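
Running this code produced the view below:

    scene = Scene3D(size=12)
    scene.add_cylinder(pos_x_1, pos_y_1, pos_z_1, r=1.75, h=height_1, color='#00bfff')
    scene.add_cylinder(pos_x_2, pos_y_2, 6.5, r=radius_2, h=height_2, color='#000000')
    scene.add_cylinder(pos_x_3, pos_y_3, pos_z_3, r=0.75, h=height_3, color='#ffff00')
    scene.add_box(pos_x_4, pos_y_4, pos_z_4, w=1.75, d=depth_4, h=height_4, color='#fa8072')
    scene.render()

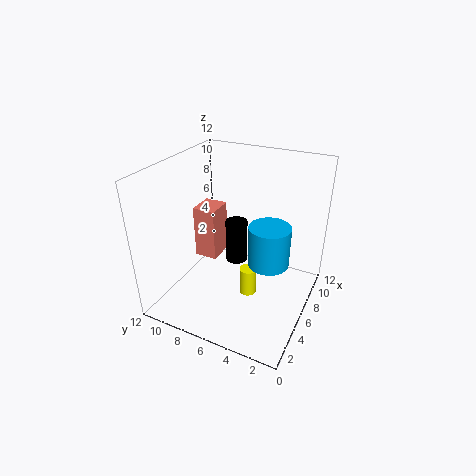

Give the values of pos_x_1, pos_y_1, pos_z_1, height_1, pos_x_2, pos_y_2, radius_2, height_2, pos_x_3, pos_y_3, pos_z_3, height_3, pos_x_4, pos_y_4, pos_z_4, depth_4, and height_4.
pos_x_1 = 6.75; pos_y_1 = 3.5; pos_z_1 = 3.75; height_1 = 3.5; pos_x_2 = 2.75; pos_y_2 = 4.5; radius_2 = 0.75; height_2 = 3; pos_x_3 = 6.5; pos_y_3 = 5.25; pos_z_3 = 0.25; height_3 = 2.5; pos_x_4 = 1; pos_y_4 = 5.25; pos_z_4 = 7.25; depth_4 = 1.5; height_4 = 3.5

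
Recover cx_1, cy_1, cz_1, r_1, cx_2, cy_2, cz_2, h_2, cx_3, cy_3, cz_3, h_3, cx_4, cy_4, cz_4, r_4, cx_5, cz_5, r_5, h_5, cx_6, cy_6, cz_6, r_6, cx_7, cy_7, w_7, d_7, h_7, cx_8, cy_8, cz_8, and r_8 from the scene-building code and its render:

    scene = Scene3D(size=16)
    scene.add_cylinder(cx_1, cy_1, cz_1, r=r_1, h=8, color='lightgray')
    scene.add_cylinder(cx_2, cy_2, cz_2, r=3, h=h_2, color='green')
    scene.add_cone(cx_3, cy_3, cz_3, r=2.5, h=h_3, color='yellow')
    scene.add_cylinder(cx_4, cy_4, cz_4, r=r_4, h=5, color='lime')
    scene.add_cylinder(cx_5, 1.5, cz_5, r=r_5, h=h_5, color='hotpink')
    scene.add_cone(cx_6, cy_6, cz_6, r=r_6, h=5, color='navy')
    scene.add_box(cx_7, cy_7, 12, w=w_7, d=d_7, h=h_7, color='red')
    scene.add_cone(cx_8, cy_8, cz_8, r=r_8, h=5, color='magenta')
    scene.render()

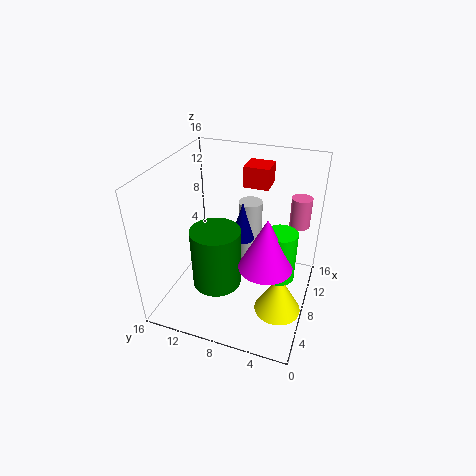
cx_1 = 14; cy_1 = 8.5; cz_1 = 1.5; r_1 = 1.5; cx_2 = 8.5; cy_2 = 11; cz_2 = 0.5; h_2 = 7.5; cx_3 = 5.5; cy_3 = 2.5; cz_3 = 1.5; h_3 = 4.5; cx_4 = 4.5; cy_4 = 2.5; cz_4 = 7; r_4 = 1.5; cx_5 = 8; cz_5 = 11; r_5 = 1; h_5 = 3; cx_6 = 12.5; cy_6 = 9; cz_6 = 5; r_6 = 1.5; cx_7 = 12.5; cy_7 = 6; w_7 = 3; d_7 = 3; h_7 = 2.5; cx_8 = 3; cy_8 = 3.5; cz_8 = 9; r_8 = 2.5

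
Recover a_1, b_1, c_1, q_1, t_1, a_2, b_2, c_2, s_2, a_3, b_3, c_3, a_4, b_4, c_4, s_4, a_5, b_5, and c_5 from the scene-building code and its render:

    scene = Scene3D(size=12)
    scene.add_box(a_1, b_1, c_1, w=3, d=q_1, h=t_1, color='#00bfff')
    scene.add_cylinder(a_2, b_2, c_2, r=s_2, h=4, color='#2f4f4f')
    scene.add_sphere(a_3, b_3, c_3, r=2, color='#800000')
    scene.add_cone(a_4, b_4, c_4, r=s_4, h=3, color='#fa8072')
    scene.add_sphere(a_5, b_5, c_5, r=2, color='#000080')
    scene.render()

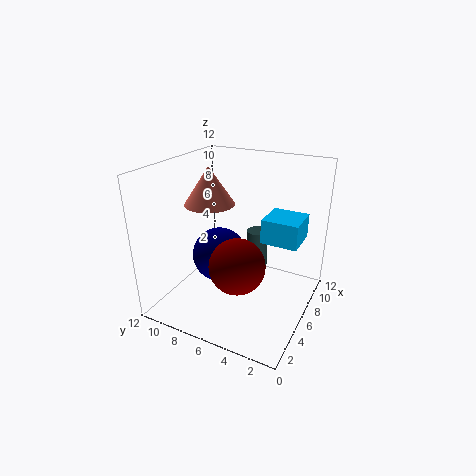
a_1 = 6; b_1 = 1; c_1 = 6; q_1 = 3; t_1 = 2; a_2 = 10; b_2 = 6; c_2 = 1; s_2 = 1; a_3 = 2; b_3 = 4; c_3 = 6; a_4 = 5; b_4 = 8; c_4 = 9; s_4 = 2; a_5 = 3; b_5 = 6; c_5 = 6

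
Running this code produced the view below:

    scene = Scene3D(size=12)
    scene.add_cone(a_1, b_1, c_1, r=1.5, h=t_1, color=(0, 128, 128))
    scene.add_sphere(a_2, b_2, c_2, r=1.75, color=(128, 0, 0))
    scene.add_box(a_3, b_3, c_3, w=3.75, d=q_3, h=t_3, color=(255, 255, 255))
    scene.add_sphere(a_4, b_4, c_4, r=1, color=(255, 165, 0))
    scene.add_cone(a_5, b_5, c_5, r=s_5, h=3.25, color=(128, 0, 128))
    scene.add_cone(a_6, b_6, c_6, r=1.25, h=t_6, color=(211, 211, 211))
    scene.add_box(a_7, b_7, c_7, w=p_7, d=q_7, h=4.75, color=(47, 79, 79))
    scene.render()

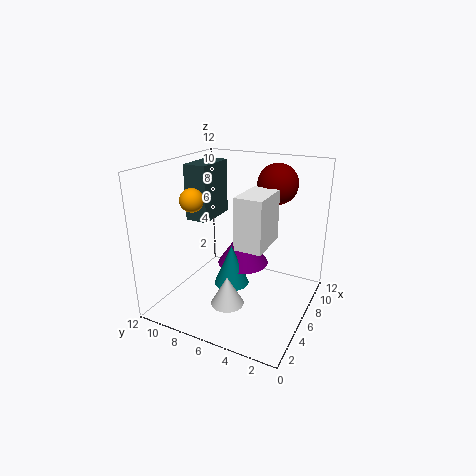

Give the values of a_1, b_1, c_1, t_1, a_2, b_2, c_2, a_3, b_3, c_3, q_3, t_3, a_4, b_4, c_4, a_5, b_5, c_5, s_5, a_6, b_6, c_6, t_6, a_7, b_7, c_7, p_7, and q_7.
a_1 = 5.75; b_1 = 6.5; c_1 = 1.75; t_1 = 3.5; a_2 = 9.5; b_2 = 4; c_2 = 10; a_3 = 4.25; b_3 = 3.25; c_3 = 5.75; q_3 = 2.25; t_3 = 4.25; a_4 = 5; b_4 = 9.75; c_4 = 9; a_5 = 7.5; b_5 = 6.25; c_5 = 3; s_5 = 2.25; a_6 = 2.25; b_6 = 5; c_6 = 2.25; t_6 = 2.25; a_7 = 5.5; b_7 = 8.75; c_7 = 7; p_7 = 3.75; q_7 = 2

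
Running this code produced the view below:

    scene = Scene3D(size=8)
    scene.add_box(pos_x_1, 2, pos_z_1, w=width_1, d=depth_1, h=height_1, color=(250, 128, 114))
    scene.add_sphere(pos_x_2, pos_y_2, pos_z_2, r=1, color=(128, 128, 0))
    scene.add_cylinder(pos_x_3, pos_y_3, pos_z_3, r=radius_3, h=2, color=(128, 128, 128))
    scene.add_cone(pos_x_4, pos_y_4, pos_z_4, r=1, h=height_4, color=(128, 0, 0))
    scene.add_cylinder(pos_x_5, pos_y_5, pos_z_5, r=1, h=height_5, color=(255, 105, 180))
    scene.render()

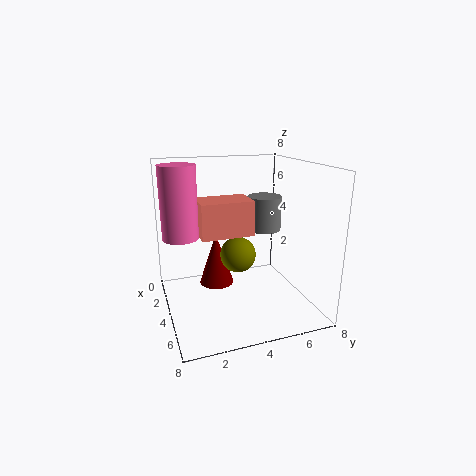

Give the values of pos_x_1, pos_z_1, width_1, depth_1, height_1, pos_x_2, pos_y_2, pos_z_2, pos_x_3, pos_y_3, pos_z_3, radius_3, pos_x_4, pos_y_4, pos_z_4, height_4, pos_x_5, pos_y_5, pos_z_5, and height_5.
pos_x_1 = 2
pos_z_1 = 4
width_1 = 2
depth_1 = 3
height_1 = 2
pos_x_2 = 4
pos_y_2 = 4
pos_z_2 = 3
pos_x_3 = 3
pos_y_3 = 6
pos_z_3 = 4
radius_3 = 1
pos_x_4 = 3
pos_y_4 = 3
pos_z_4 = 1
height_4 = 3
pos_x_5 = 3
pos_y_5 = 1
pos_z_5 = 4
height_5 = 4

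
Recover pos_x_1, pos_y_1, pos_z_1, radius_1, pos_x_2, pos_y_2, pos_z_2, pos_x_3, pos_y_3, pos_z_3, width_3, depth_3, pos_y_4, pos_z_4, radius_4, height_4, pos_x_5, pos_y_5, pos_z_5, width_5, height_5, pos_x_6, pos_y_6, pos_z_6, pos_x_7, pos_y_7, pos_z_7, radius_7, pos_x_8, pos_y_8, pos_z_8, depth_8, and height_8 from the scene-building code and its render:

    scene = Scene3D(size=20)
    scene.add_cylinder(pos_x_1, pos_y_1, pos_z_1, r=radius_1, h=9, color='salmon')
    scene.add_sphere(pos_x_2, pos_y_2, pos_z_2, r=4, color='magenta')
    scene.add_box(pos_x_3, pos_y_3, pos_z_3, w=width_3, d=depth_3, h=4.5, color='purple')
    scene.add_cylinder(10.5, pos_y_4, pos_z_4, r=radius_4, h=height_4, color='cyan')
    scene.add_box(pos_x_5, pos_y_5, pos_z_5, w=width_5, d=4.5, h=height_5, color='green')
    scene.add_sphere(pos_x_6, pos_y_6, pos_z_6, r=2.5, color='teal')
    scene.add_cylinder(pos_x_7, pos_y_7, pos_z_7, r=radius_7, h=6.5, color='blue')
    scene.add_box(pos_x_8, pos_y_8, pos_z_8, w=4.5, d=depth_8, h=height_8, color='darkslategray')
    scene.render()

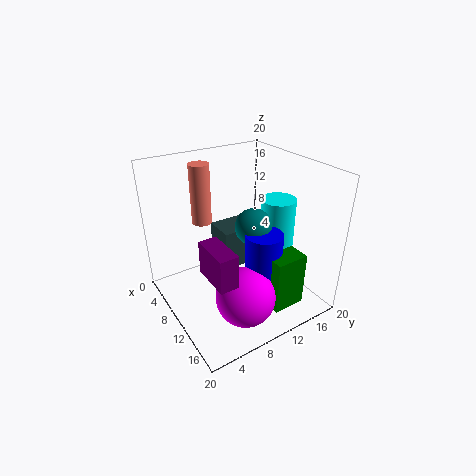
pos_x_1 = 3
pos_y_1 = 8
pos_z_1 = 10
radius_1 = 1.5
pos_x_2 = 15
pos_y_2 = 8
pos_z_2 = 4
pos_x_3 = 11
pos_y_3 = 3.5
pos_z_3 = 7.5
width_3 = 5.5
depth_3 = 2.5
pos_y_4 = 16.5
pos_z_4 = 5.5
radius_4 = 2.5
height_4 = 9
pos_x_5 = 15
pos_y_5 = 11
pos_z_5 = 2
width_5 = 3
height_5 = 7.5
pos_x_6 = 11.5
pos_y_6 = 11.5
pos_z_6 = 12
pos_x_7 = 14
pos_y_7 = 11.5
pos_z_7 = 5.5
radius_7 = 2.5
pos_x_8 = 4
pos_y_8 = 9
pos_z_8 = 4
depth_8 = 5
height_8 = 6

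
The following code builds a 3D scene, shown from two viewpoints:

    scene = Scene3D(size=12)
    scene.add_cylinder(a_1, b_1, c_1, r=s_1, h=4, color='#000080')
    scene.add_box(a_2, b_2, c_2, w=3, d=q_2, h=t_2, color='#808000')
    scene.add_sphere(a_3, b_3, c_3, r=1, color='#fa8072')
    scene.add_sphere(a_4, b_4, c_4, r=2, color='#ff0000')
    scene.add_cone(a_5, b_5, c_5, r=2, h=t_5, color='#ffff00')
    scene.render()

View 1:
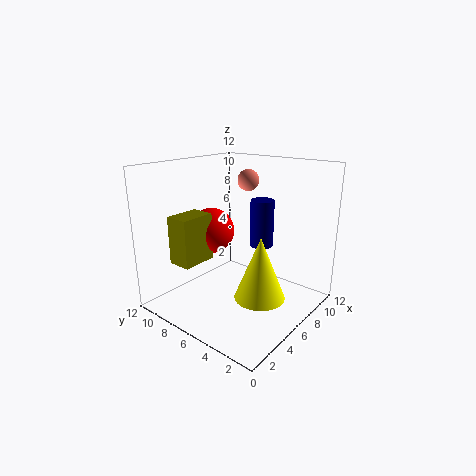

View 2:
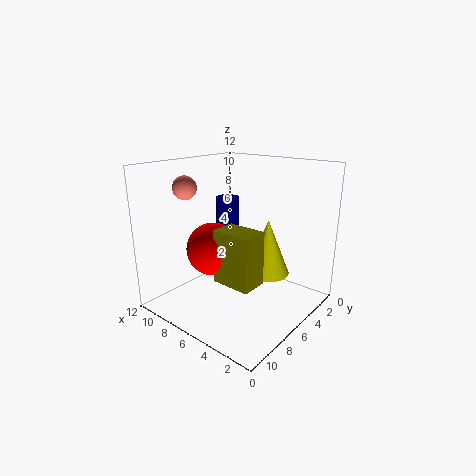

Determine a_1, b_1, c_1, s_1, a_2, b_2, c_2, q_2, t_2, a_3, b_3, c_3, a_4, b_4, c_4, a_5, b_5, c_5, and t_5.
a_1 = 8; b_1 = 5; c_1 = 5; s_1 = 1; a_2 = 2; b_2 = 8; c_2 = 4; q_2 = 2; t_2 = 4; a_3 = 10; b_3 = 8; c_3 = 10; a_4 = 6; b_4 = 9; c_4 = 6; a_5 = 5; b_5 = 3; c_5 = 2; t_5 = 5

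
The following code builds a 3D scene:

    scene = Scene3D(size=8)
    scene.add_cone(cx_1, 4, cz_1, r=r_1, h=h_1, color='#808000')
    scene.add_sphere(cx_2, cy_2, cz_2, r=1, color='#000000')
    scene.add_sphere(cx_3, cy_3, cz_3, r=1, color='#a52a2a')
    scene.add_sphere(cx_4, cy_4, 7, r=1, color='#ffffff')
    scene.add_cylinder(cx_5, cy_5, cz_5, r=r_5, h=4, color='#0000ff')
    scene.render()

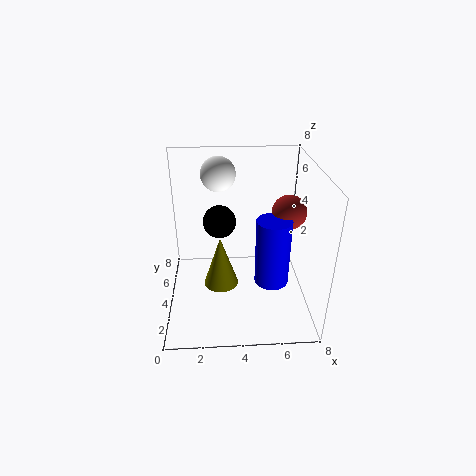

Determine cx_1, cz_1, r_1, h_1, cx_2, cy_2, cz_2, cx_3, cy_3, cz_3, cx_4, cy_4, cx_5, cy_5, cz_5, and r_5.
cx_1 = 3
cz_1 = 1
r_1 = 1
h_1 = 3
cx_2 = 3
cy_2 = 6
cz_2 = 4
cx_3 = 7
cy_3 = 5
cz_3 = 5
cx_4 = 3
cy_4 = 6
cx_5 = 6
cy_5 = 4
cz_5 = 1
r_5 = 1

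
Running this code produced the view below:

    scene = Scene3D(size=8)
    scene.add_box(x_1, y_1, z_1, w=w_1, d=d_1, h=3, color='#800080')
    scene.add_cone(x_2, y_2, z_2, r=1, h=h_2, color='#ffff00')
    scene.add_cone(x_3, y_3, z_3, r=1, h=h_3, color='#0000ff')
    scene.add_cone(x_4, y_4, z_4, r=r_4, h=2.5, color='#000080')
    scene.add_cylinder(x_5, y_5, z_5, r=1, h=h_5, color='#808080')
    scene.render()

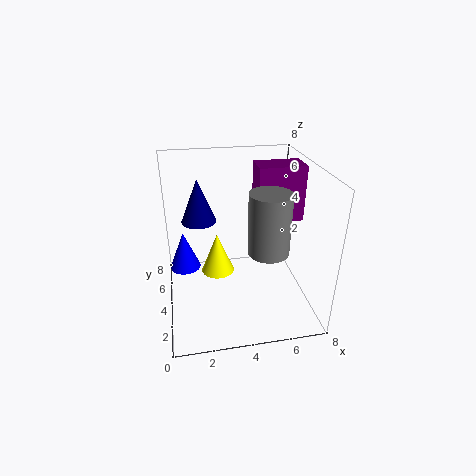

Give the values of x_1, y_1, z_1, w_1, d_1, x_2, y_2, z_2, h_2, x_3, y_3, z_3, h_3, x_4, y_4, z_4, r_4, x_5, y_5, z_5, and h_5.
x_1 = 5; y_1 = 3.5; z_1 = 5; w_1 = 2.5; d_1 = 1.5; x_2 = 3; y_2 = 5.5; z_2 = 1; h_2 = 2.5; x_3 = 1; y_3 = 7; z_3 = 0.5; h_3 = 2.5; x_4 = 2; y_4 = 5.5; z_4 = 4.5; r_4 = 1; x_5 = 5; y_5 = 1.5; z_5 = 4.5; h_5 = 3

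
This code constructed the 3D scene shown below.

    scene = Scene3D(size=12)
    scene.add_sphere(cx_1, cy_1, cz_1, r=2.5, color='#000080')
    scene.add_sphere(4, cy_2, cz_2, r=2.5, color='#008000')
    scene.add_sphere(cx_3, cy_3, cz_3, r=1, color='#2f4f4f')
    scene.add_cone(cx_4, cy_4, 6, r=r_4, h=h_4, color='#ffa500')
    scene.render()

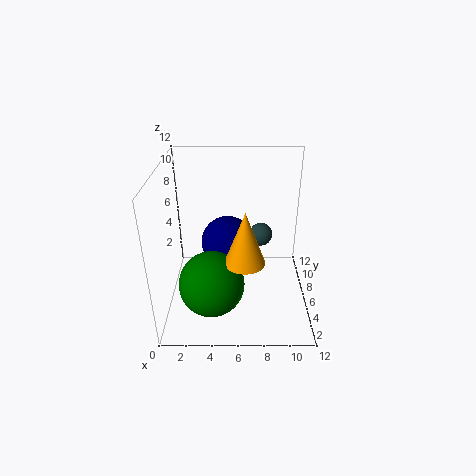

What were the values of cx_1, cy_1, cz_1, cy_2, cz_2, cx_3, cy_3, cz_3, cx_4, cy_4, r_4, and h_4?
cx_1 = 5, cy_1 = 9.5, cz_1 = 3.5, cy_2 = 2.5, cz_2 = 4, cx_3 = 8, cy_3 = 7.5, cz_3 = 5.5, cx_4 = 6.5, cy_4 = 2.5, r_4 = 1.5, h_4 = 4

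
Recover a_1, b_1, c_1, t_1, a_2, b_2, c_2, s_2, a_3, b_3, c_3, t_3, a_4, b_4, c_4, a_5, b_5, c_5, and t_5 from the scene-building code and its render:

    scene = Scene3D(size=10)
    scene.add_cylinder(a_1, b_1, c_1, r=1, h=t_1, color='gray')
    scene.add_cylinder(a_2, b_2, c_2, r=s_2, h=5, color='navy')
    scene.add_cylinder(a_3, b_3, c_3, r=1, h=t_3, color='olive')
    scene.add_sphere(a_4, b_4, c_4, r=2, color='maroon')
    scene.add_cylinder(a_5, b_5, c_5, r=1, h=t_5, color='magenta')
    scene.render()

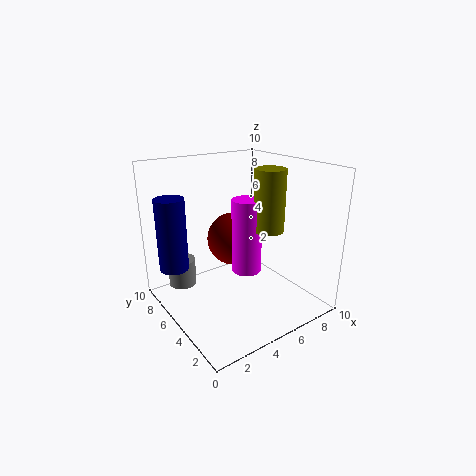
a_1 = 2, b_1 = 8, c_1 = 1, t_1 = 2, a_2 = 1, b_2 = 7, c_2 = 3, s_2 = 1, a_3 = 6, b_3 = 3, c_3 = 6, t_3 = 4, a_4 = 6, b_4 = 7, c_4 = 4, a_5 = 5, b_5 = 4, c_5 = 3, t_5 = 5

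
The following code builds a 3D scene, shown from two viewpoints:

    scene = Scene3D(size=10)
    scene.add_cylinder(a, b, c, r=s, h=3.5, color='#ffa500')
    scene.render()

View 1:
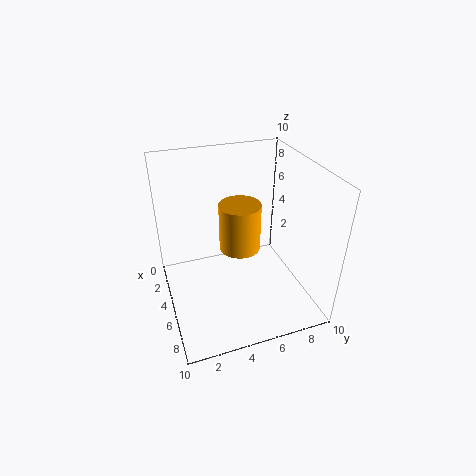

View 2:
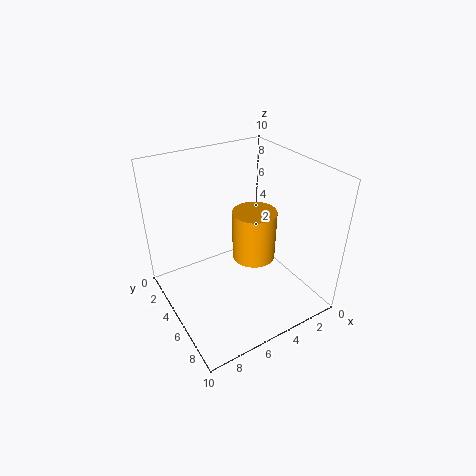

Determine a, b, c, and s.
a = 4, b = 5.5, c = 3.5, s = 1.5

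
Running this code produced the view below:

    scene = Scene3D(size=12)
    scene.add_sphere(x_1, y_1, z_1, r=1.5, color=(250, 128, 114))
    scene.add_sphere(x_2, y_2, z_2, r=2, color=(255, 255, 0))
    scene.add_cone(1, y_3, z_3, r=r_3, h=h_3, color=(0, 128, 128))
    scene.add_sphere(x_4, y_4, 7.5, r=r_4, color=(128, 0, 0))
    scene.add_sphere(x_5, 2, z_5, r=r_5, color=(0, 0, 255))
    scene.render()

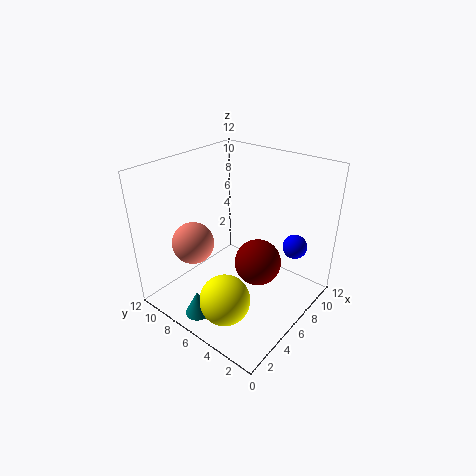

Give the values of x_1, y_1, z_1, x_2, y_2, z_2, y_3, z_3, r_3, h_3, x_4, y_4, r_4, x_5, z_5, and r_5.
x_1 = 1.5, y_1 = 6.5, z_1 = 7.5, x_2 = 2.5, y_2 = 4.5, z_2 = 2.5, y_3 = 6, z_3 = 1.5, r_3 = 1, h_3 = 2, x_4 = 2.5, y_4 = 1.5, r_4 = 1.5, x_5 = 8.5, z_5 = 5.5, r_5 = 1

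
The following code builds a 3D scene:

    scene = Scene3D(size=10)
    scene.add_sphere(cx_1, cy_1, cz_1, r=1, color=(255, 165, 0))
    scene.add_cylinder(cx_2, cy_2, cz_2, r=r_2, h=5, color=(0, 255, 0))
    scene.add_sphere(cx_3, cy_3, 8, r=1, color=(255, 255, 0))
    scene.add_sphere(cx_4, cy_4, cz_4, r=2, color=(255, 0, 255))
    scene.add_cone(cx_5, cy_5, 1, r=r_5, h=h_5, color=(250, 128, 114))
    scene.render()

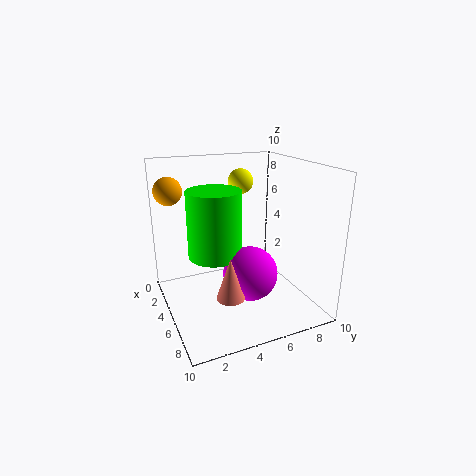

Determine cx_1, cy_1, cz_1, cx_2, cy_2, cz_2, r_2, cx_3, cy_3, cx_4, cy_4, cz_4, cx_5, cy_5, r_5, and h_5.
cx_1 = 2; cy_1 = 1; cz_1 = 8; cx_2 = 3; cy_2 = 4; cz_2 = 3; r_2 = 2; cx_3 = 1; cy_3 = 7; cx_4 = 5; cy_4 = 6; cz_4 = 2; cx_5 = 6; cy_5 = 4; r_5 = 1; h_5 = 3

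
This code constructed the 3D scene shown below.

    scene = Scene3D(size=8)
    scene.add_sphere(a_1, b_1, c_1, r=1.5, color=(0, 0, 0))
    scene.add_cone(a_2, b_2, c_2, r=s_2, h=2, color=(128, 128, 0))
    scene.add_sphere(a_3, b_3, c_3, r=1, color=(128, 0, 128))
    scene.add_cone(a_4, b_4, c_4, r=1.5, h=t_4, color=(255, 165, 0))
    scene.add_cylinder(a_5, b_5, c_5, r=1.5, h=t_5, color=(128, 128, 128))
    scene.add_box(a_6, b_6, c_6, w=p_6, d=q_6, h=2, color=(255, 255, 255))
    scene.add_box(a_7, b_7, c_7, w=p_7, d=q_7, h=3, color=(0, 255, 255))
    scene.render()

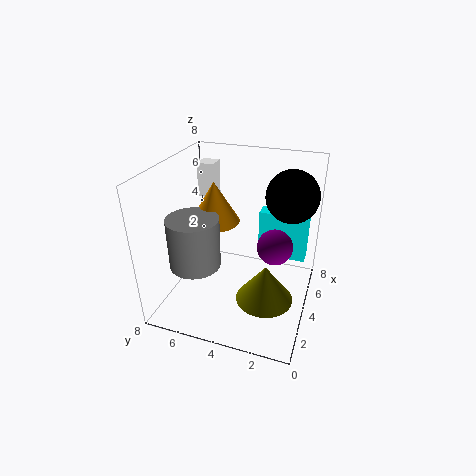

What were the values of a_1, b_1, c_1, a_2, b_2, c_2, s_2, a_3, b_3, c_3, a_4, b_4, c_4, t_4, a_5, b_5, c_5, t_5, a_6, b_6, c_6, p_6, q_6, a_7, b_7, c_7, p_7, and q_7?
a_1 = 6
b_1 = 1.5
c_1 = 6
a_2 = 2.5
b_2 = 2
c_2 = 1.5
s_2 = 1.5
a_3 = 4.5
b_3 = 2
c_3 = 3.5
a_4 = 5.5
b_4 = 6
c_4 = 4
t_4 = 2.5
a_5 = 3.5
b_5 = 6.5
c_5 = 2
t_5 = 3
a_6 = 5.5
b_6 = 6
c_6 = 5.5
p_6 = 1
q_6 = 1
a_7 = 6.5
b_7 = 0.5
c_7 = 1.5
p_7 = 1
q_7 = 3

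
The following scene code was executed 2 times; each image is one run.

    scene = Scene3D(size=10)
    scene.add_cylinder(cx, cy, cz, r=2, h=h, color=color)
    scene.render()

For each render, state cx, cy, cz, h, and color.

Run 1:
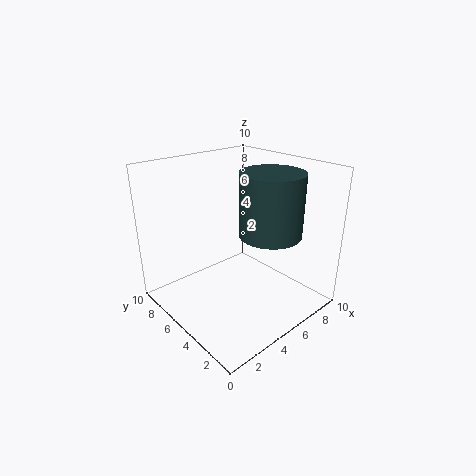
cx = 5.5
cy = 2.5
cz = 6
h = 4
color = 'darkslategray'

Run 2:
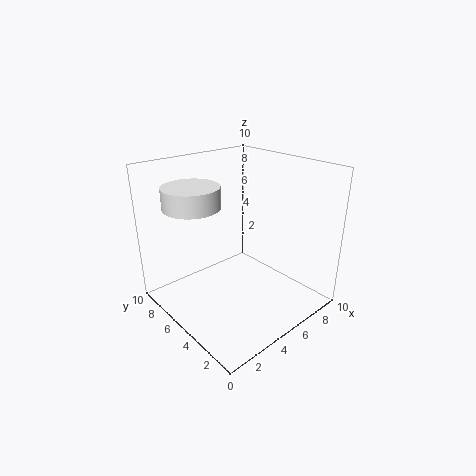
cx = 3
cy = 7.5
cz = 7
h = 1.5
color = 'white'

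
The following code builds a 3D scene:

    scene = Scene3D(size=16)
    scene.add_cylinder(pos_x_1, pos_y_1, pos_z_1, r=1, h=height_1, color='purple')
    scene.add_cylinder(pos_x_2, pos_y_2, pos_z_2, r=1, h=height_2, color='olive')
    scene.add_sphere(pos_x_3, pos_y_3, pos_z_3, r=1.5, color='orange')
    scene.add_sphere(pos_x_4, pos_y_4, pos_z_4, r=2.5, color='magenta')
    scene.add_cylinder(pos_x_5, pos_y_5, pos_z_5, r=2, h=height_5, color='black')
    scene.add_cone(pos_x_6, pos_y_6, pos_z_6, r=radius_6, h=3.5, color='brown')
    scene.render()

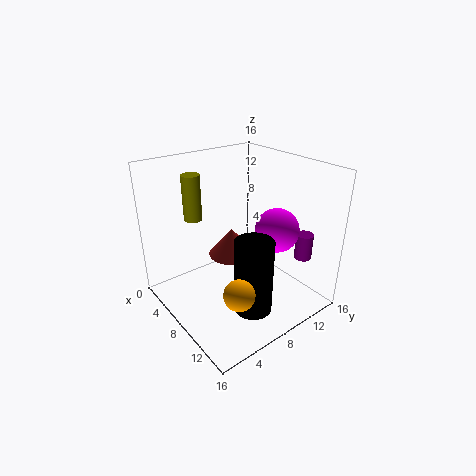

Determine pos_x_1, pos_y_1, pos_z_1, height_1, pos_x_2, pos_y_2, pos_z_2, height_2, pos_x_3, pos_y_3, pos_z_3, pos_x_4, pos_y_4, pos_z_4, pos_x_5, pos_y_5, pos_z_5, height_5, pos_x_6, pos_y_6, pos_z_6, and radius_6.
pos_x_1 = 12
pos_y_1 = 14.5
pos_z_1 = 5
height_1 = 3
pos_x_2 = 4.5
pos_y_2 = 4.5
pos_z_2 = 10
height_2 = 5
pos_x_3 = 14
pos_y_3 = 3.5
pos_z_3 = 6
pos_x_4 = 10
pos_y_4 = 12
pos_z_4 = 8.5
pos_x_5 = 12.5
pos_y_5 = 6.5
pos_z_5 = 2
height_5 = 8
pos_x_6 = 3.5
pos_y_6 = 10.5
pos_z_6 = 3
radius_6 = 3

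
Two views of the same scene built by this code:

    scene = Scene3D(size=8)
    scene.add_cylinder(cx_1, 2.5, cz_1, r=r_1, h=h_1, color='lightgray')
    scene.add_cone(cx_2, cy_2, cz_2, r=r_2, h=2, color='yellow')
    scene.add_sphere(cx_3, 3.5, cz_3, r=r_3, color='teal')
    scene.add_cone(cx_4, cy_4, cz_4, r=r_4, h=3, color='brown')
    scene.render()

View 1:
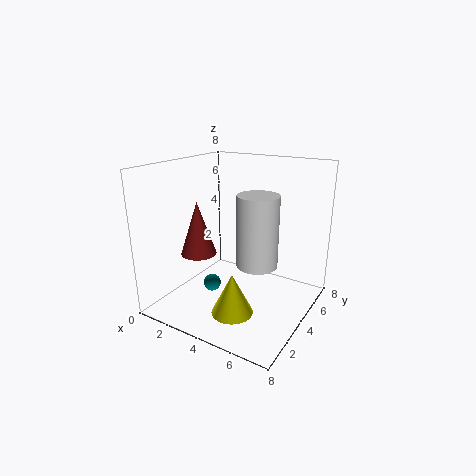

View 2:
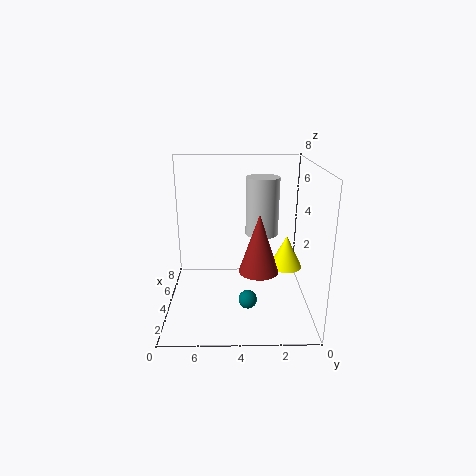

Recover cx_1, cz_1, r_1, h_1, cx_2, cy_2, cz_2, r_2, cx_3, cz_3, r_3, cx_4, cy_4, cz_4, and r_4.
cx_1 = 6, cz_1 = 3.5, r_1 = 1, h_1 = 3.5, cx_2 = 5.5, cy_2 = 1, cz_2 = 1.5, r_2 = 1, cx_3 = 2.5, cz_3 = 1, r_3 = 0.5, cx_4 = 2, cy_4 = 3, cz_4 = 3, r_4 = 1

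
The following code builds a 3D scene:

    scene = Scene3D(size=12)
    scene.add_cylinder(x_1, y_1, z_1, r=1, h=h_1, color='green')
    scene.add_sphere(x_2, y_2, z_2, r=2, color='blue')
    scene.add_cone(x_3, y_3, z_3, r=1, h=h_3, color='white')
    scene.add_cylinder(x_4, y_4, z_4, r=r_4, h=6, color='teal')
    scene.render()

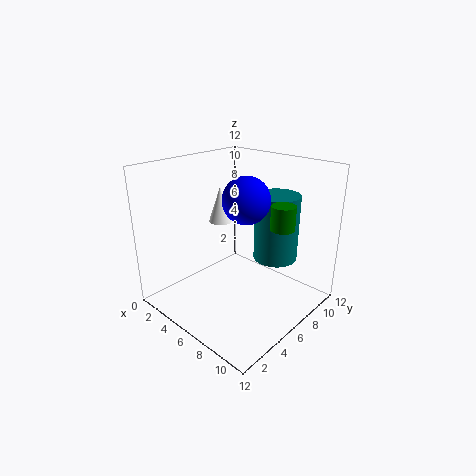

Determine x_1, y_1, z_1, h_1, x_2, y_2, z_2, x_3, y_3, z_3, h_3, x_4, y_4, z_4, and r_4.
x_1 = 9; y_1 = 8; z_1 = 7; h_1 = 2; x_2 = 6; y_2 = 7; z_2 = 9; x_3 = 4; y_3 = 6; z_3 = 7; h_3 = 3; x_4 = 7; y_4 = 10; z_4 = 3; r_4 = 2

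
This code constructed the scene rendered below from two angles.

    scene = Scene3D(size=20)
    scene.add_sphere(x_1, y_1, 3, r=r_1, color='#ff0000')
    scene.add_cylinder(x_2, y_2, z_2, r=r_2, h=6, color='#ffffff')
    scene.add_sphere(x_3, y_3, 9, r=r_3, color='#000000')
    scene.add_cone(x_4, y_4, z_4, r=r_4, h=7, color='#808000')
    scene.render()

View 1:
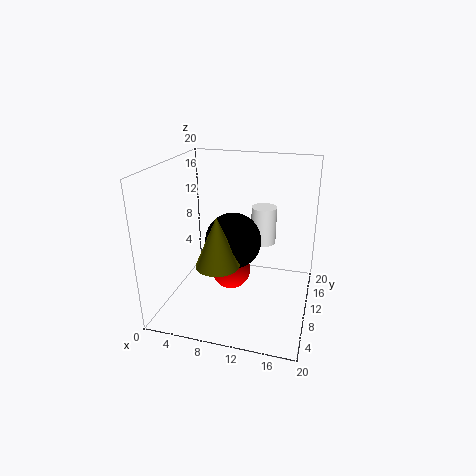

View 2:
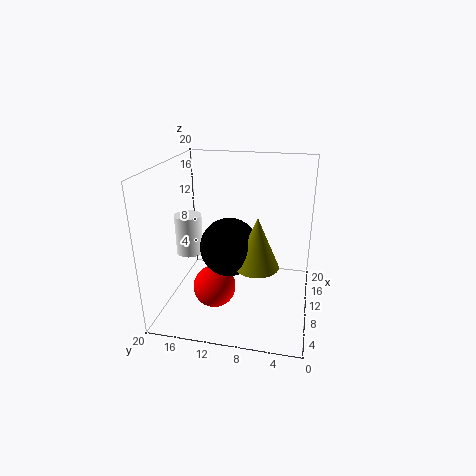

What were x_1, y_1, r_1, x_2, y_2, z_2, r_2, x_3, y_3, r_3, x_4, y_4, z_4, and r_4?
x_1 = 8
y_1 = 13
r_1 = 3
x_2 = 12
y_2 = 18
z_2 = 6
r_2 = 2
x_3 = 9
y_3 = 11
r_3 = 4
x_4 = 8
y_4 = 7
z_4 = 7
r_4 = 3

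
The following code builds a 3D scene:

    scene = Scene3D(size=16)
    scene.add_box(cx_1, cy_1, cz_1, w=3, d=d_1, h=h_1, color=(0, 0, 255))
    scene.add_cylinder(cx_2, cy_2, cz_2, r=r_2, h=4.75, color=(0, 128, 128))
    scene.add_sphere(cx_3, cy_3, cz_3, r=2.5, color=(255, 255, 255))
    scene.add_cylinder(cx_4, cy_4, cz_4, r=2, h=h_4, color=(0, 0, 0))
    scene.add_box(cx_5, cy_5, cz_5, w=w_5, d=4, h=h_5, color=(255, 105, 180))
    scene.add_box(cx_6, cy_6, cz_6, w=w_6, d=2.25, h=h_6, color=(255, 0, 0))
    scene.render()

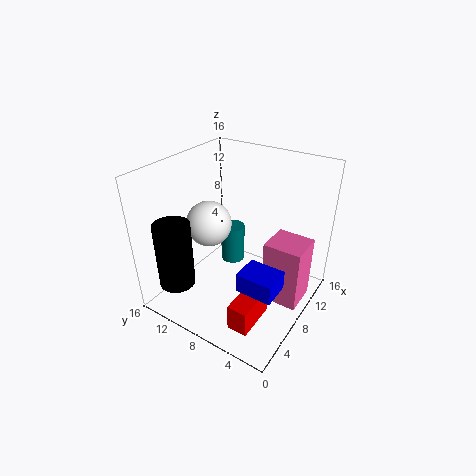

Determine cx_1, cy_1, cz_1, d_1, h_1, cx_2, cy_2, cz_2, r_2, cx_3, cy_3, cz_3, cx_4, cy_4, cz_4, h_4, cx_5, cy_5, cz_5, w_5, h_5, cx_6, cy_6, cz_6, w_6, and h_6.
cx_1 = 3
cy_1 = 1.25
cz_1 = 5.5
d_1 = 3.75
h_1 = 2
cx_2 = 11.75
cy_2 = 11.25
cz_2 = 2
r_2 = 1.5
cx_3 = 6.75
cy_3 = 11
cz_3 = 9.5
cx_4 = 3
cy_4 = 13
cz_4 = 3
h_4 = 7.5
cx_5 = 7
cy_5 = 0.25
cz_5 = 2
w_5 = 3.75
h_5 = 7
cx_6 = 2.5
cy_6 = 3.5
cz_6 = 0.25
w_6 = 4.75
h_6 = 3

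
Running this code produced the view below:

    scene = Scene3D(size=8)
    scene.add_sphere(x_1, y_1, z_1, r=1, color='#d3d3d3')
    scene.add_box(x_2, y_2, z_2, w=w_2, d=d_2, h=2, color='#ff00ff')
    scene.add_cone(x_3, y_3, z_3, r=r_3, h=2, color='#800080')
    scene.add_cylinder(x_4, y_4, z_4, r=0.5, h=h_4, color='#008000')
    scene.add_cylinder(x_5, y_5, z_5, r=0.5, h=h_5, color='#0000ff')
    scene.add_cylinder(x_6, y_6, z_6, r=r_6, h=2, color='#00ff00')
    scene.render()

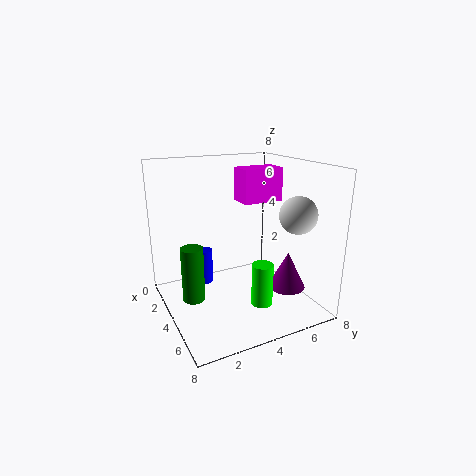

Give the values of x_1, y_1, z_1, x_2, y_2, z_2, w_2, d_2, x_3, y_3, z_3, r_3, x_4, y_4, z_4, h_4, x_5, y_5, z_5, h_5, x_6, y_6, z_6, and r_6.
x_1 = 6; y_1 = 6.5; z_1 = 5.5; x_2 = 1.5; y_2 = 5; z_2 = 5.5; w_2 = 1.5; d_2 = 2.5; x_3 = 6; y_3 = 6; z_3 = 1.5; r_3 = 1; x_4 = 6.5; y_4 = 0.5; z_4 = 2.5; h_4 = 2.5; x_5 = 2.5; y_5 = 2.5; z_5 = 1; h_5 = 2; x_6 = 7.5; y_6 = 3.5; z_6 = 2; r_6 = 0.5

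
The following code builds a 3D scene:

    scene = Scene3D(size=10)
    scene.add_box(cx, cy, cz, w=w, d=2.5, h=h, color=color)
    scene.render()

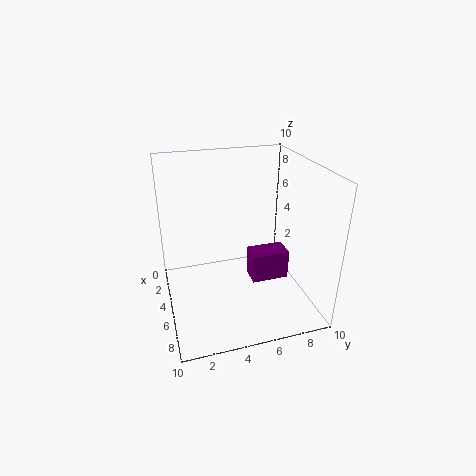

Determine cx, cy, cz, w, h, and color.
cx = 5.5; cy = 5.5; cz = 2.5; w = 1.5; h = 2; color = 'purple'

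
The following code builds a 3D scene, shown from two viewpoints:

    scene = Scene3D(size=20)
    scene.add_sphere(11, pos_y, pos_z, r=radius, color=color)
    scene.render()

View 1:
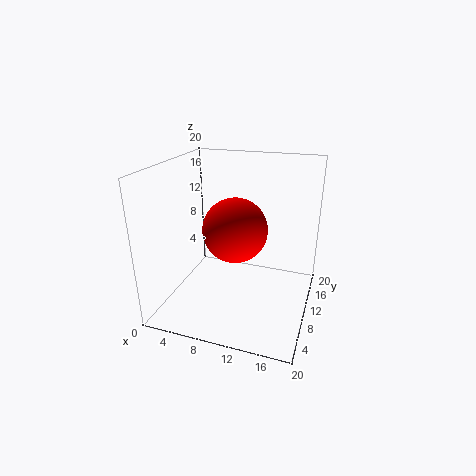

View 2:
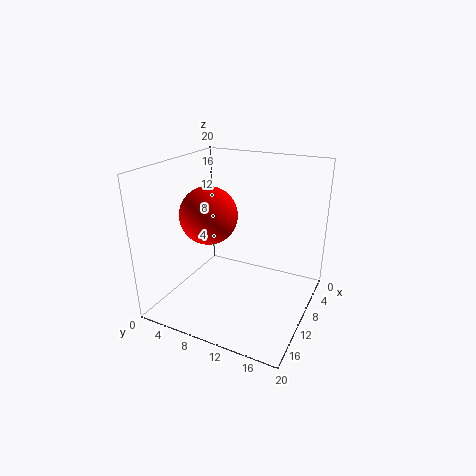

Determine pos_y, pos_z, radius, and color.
pos_y = 6; pos_z = 13; radius = 4; color = 'red'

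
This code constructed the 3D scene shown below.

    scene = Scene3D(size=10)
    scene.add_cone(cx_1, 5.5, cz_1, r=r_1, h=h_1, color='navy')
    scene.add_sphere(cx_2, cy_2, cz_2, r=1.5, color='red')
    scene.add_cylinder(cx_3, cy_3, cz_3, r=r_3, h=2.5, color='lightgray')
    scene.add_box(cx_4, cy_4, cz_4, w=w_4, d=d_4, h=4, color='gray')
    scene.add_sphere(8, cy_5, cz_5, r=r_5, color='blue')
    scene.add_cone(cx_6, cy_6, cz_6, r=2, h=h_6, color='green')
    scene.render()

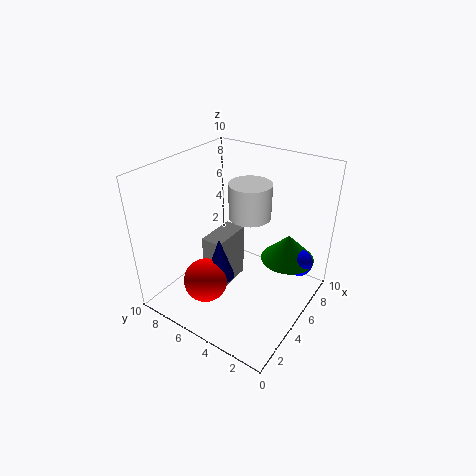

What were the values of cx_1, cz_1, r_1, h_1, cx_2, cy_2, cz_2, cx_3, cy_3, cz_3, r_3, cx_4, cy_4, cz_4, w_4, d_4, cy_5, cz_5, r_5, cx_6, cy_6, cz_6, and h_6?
cx_1 = 3.5, cz_1 = 2.5, r_1 = 1, h_1 = 3, cx_2 = 2.5, cy_2 = 6, cz_2 = 2.5, cx_3 = 6.5, cy_3 = 5, cz_3 = 6, r_3 = 1.5, cx_4 = 3.5, cy_4 = 5.5, cz_4 = 1, w_4 = 3, d_4 = 1.5, cy_5 = 1.5, cz_5 = 2.5, r_5 = 1, cx_6 = 8, cy_6 = 2.5, cz_6 = 2.5, h_6 = 2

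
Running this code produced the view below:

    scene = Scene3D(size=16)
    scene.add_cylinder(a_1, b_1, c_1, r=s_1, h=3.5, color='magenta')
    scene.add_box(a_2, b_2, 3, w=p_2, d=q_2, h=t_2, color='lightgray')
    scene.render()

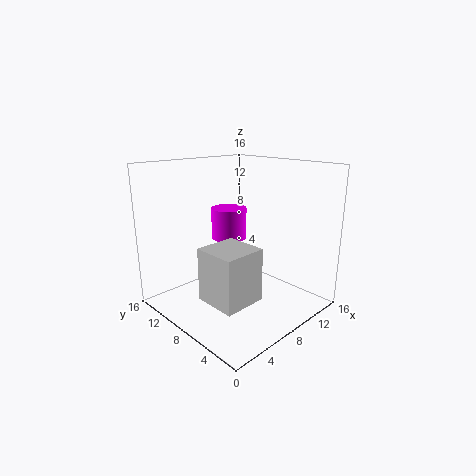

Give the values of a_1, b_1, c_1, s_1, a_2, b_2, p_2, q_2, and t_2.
a_1 = 8.5; b_1 = 10; c_1 = 7.5; s_1 = 2; a_2 = 2; b_2 = 3; p_2 = 4.5; q_2 = 4.5; t_2 = 5.5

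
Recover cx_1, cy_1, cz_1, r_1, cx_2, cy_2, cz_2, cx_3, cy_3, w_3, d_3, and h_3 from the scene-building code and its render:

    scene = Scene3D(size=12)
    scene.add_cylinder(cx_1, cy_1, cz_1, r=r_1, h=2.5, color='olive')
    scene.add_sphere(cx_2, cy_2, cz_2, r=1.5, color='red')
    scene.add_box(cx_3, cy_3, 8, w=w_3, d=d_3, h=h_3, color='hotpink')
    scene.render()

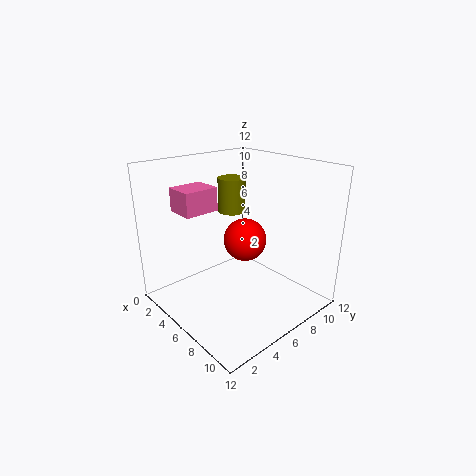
cx_1 = 7, cy_1 = 4.5, cz_1 = 9, r_1 = 1, cx_2 = 9, cy_2 = 4, cz_2 = 7.5, cx_3 = 1.5, cy_3 = 2.5, w_3 = 2.5, d_3 = 3, h_3 = 2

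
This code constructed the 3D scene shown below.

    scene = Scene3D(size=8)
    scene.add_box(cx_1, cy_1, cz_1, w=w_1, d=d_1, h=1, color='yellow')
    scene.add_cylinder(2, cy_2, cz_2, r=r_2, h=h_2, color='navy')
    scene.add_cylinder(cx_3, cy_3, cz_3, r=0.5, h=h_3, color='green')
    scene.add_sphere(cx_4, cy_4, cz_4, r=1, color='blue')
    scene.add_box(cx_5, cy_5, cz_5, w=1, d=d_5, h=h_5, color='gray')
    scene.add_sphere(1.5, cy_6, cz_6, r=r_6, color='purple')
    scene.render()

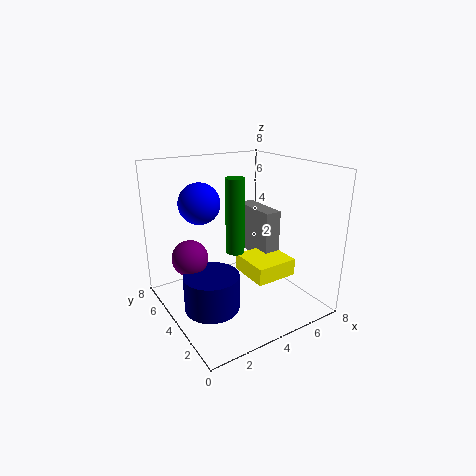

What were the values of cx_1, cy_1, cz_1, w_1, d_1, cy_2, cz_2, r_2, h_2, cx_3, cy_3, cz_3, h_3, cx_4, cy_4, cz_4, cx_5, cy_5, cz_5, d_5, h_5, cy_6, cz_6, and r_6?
cx_1 = 4.5, cy_1 = 2.5, cz_1 = 1.5, w_1 = 2.5, d_1 = 2.5, cy_2 = 3.5, cz_2 = 0.5, r_2 = 1.5, h_2 = 2, cx_3 = 3.5, cy_3 = 3.5, cz_3 = 3.5, h_3 = 4, cx_4 = 1.5, cy_4 = 3.5, cz_4 = 6.5, cx_5 = 6, cy_5 = 4, cz_5 = 2, d_5 = 3, h_5 = 3, cy_6 = 5, cz_6 = 3, r_6 = 1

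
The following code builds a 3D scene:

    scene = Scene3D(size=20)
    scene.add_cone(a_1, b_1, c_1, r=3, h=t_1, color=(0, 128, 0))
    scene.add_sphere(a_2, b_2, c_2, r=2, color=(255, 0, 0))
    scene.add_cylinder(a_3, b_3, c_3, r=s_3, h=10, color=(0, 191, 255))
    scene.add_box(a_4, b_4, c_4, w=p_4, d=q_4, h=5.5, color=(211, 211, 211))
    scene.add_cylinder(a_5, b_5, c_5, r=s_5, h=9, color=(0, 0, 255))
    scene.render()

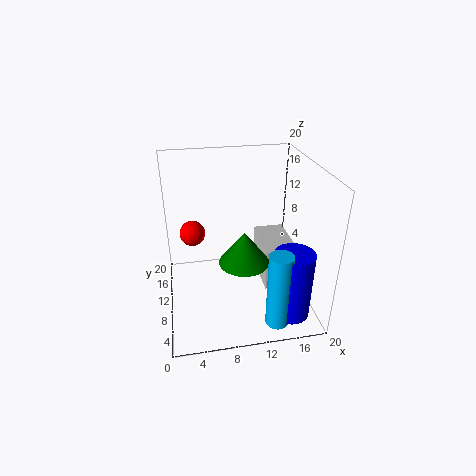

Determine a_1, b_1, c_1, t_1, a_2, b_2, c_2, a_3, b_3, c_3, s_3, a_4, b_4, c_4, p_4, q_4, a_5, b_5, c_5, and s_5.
a_1 = 9.5; b_1 = 3.5; c_1 = 10.5; t_1 = 4; a_2 = 4; b_2 = 17; c_2 = 7.5; a_3 = 13.5; b_3 = 1.5; c_3 = 2; s_3 = 1.5; a_4 = 12.5; b_4 = 4; c_4 = 5.5; p_4 = 4; q_4 = 7; a_5 = 15.5; b_5 = 2.5; c_5 = 2.5; s_5 = 2.5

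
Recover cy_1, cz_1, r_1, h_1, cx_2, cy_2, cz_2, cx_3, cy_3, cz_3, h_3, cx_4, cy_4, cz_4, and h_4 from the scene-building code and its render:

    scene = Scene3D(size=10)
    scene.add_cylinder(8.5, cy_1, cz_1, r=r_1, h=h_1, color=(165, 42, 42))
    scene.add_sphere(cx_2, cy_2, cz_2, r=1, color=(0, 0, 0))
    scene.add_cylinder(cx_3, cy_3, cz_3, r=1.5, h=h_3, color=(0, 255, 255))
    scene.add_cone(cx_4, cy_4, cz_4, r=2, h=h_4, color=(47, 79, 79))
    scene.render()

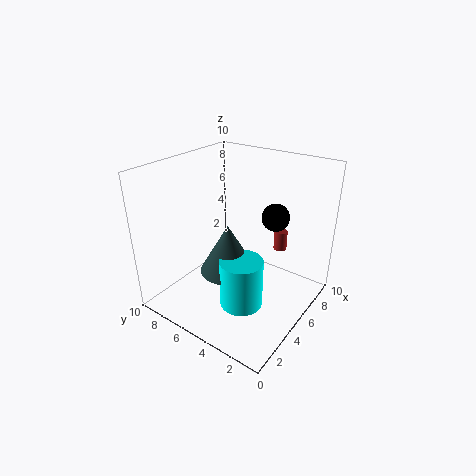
cy_1 = 3.5
cz_1 = 3
r_1 = 0.5
h_1 = 1.5
cx_2 = 7.5
cy_2 = 3.5
cz_2 = 6
cx_3 = 4
cy_3 = 4
cz_3 = 0.5
h_3 = 3.5
cx_4 = 4.5
cy_4 = 5.5
cz_4 = 2.5
h_4 = 3.5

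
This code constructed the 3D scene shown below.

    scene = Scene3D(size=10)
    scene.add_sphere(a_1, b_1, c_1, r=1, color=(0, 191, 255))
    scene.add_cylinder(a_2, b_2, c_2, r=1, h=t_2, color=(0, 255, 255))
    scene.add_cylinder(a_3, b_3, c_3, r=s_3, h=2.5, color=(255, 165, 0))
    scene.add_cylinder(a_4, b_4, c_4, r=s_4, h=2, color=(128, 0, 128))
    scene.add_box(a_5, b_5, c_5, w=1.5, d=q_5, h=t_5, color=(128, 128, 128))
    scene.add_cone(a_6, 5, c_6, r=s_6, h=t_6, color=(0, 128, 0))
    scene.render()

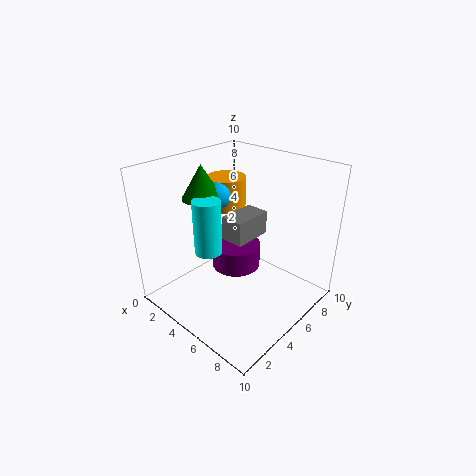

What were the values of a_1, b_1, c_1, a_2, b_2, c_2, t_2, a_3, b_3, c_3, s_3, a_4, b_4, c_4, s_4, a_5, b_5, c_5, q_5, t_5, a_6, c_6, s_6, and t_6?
a_1 = 2; b_1 = 6; c_1 = 7; a_2 = 3; b_2 = 4; c_2 = 3.5; t_2 = 4; a_3 = 1.5; b_3 = 7.5; c_3 = 5.5; s_3 = 1.5; a_4 = 2.5; b_4 = 7.5; c_4 = 0.5; s_4 = 2; a_5 = 5.5; b_5 = 3; c_5 = 6; q_5 = 2.5; t_5 = 1.5; a_6 = 1.5; c_6 = 7; s_6 = 1.5; t_6 = 2.5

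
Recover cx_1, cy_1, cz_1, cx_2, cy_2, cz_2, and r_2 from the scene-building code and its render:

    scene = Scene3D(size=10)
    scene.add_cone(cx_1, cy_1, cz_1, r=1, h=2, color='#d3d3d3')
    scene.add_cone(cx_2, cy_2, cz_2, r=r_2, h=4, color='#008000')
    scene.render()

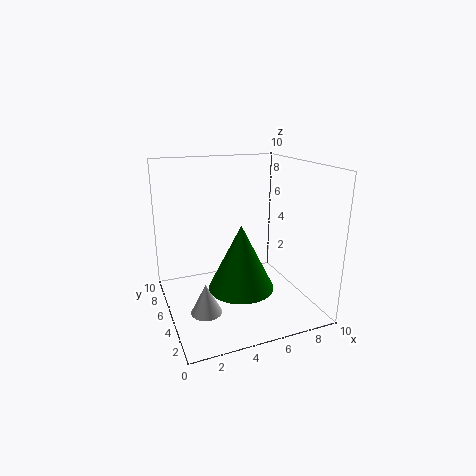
cx_1 = 2
cy_1 = 3
cz_1 = 1
cx_2 = 4
cy_2 = 2
cz_2 = 3
r_2 = 2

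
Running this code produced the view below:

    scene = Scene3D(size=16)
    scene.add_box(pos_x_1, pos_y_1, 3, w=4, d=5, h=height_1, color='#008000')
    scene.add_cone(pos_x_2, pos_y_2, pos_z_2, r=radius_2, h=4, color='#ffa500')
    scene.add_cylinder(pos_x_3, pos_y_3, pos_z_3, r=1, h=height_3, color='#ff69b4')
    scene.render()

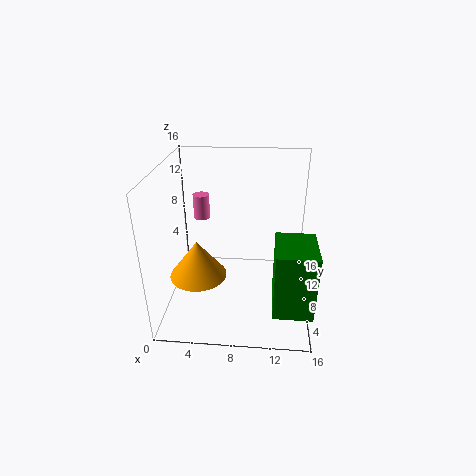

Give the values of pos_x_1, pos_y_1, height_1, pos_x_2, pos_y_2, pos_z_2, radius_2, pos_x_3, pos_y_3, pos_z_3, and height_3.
pos_x_1 = 12, pos_y_1 = 1, height_1 = 7, pos_x_2 = 4, pos_y_2 = 5, pos_z_2 = 5, radius_2 = 3, pos_x_3 = 3, pos_y_3 = 13, pos_z_3 = 8, height_3 = 3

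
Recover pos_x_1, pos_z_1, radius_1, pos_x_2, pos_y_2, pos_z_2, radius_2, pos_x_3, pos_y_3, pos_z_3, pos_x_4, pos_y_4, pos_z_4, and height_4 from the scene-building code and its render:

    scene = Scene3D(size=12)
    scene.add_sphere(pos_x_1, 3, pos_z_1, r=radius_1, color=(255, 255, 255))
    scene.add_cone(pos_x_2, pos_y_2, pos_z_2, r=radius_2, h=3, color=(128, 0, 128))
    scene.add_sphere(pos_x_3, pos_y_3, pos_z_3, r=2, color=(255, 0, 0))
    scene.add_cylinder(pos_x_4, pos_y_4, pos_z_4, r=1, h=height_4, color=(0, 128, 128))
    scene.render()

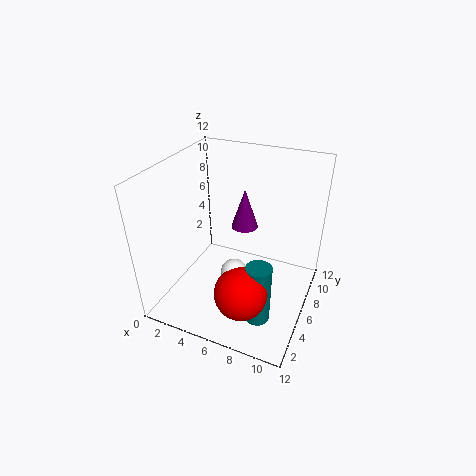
pos_x_1 = 7; pos_z_1 = 5; radius_1 = 1; pos_x_2 = 7; pos_y_2 = 5; pos_z_2 = 8; radius_2 = 1; pos_x_3 = 8; pos_y_3 = 2; pos_z_3 = 4; pos_x_4 = 9; pos_y_4 = 3; pos_z_4 = 1; height_4 = 5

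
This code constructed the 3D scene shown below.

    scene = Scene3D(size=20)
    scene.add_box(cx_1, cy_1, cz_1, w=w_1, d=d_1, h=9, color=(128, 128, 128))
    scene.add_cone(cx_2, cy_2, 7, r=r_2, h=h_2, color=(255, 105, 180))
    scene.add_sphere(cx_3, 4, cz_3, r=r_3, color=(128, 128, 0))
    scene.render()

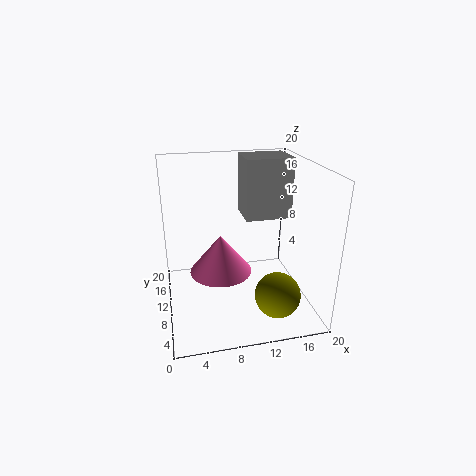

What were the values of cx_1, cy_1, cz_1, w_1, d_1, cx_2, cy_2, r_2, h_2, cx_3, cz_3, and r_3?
cx_1 = 12
cy_1 = 13
cz_1 = 11
w_1 = 7
d_1 = 6
cx_2 = 7
cy_2 = 7
r_2 = 4
h_2 = 5
cx_3 = 14
cz_3 = 4
r_3 = 3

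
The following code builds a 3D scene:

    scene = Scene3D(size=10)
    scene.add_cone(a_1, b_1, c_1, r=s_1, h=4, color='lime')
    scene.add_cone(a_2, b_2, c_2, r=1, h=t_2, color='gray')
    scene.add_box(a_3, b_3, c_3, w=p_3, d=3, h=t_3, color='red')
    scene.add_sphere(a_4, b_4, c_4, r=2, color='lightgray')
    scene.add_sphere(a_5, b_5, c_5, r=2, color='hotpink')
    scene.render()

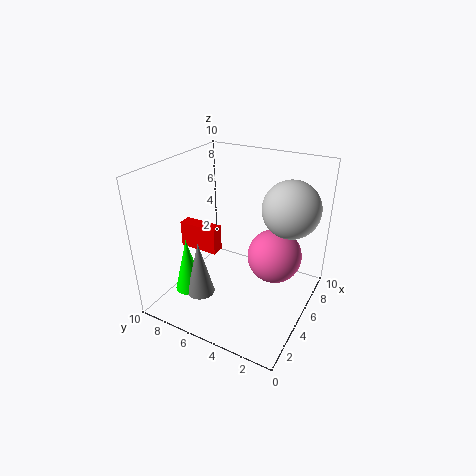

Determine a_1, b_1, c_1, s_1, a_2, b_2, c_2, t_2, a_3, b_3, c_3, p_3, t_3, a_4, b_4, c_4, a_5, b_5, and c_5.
a_1 = 3; b_1 = 8; c_1 = 1; s_1 = 1; a_2 = 3; b_2 = 7; c_2 = 1; t_2 = 4; a_3 = 5; b_3 = 7; c_3 = 3; p_3 = 1; t_3 = 2; a_4 = 7; b_4 = 2; c_4 = 7; a_5 = 7; b_5 = 3; c_5 = 3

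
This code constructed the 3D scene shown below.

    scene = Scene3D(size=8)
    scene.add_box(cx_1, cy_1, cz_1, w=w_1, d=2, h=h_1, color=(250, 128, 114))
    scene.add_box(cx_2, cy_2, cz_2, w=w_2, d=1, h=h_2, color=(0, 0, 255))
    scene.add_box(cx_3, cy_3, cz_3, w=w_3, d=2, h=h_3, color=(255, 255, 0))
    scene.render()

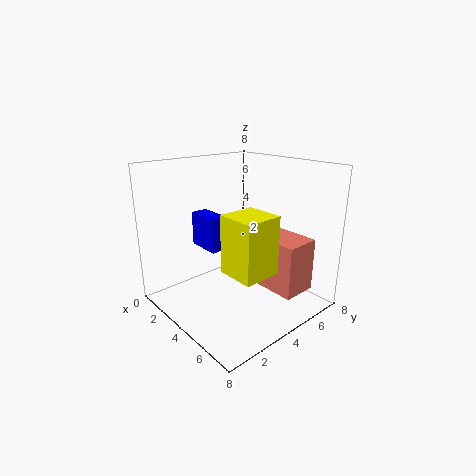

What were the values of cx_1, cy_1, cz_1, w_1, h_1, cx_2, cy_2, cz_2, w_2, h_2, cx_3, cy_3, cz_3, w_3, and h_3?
cx_1 = 4
cy_1 = 5
cz_1 = 1
w_1 = 3
h_1 = 3
cx_2 = 1
cy_2 = 3
cz_2 = 3
w_2 = 2
h_2 = 2
cx_3 = 5
cy_3 = 2
cz_3 = 3
w_3 = 2
h_3 = 3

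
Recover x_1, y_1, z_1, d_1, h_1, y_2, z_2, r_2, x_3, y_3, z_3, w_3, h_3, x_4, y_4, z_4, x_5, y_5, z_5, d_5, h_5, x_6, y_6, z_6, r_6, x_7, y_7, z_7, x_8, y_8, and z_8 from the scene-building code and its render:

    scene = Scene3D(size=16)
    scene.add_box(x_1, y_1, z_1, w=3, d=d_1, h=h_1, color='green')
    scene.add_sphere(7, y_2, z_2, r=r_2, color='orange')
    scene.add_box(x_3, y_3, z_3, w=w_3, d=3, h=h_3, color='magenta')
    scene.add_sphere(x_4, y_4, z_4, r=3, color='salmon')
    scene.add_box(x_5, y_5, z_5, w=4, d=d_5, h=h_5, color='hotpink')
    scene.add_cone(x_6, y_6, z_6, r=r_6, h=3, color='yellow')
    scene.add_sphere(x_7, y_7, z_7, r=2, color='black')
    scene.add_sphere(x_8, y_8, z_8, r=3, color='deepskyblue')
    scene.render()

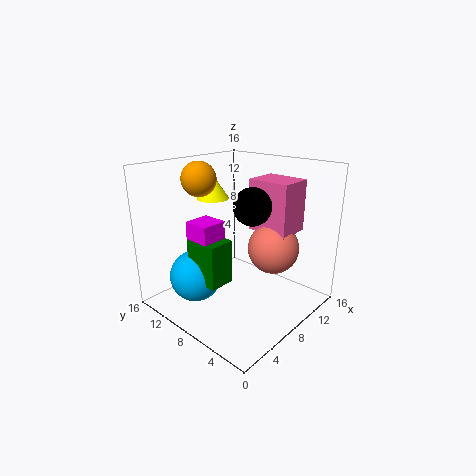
x_1 = 4, y_1 = 8, z_1 = 3, d_1 = 4, h_1 = 5, y_2 = 13, z_2 = 14, r_2 = 2, x_3 = 4, y_3 = 9, z_3 = 5, w_3 = 3, h_3 = 5, x_4 = 12, y_4 = 6, z_4 = 6, x_5 = 11, y_5 = 4, z_5 = 8, d_5 = 5, h_5 = 6, x_6 = 10, y_6 = 14, z_6 = 11, r_6 = 2, x_7 = 8, y_7 = 6, z_7 = 12, x_8 = 5, y_8 = 12, z_8 = 3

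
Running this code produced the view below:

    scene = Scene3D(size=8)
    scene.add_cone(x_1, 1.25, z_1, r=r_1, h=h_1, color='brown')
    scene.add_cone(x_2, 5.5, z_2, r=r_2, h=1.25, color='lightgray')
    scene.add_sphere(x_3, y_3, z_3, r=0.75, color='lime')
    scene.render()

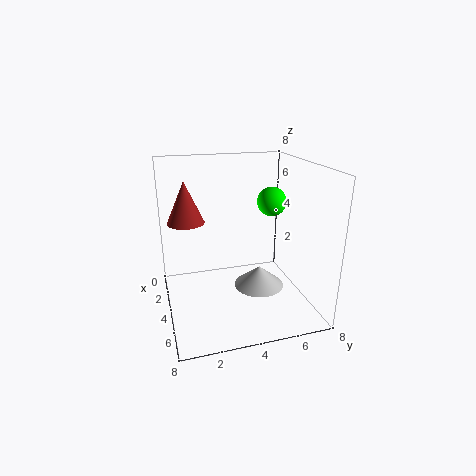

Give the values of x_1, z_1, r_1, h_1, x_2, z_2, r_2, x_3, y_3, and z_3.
x_1 = 3.5
z_1 = 5
r_1 = 1
h_1 = 2.25
x_2 = 3.5
z_2 = 0.5
r_2 = 1.5
x_3 = 5
y_3 = 5.5
z_3 = 6.25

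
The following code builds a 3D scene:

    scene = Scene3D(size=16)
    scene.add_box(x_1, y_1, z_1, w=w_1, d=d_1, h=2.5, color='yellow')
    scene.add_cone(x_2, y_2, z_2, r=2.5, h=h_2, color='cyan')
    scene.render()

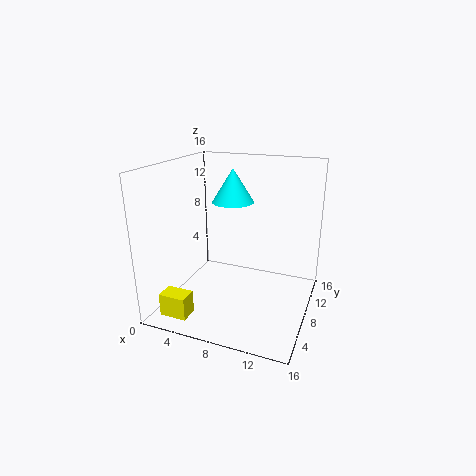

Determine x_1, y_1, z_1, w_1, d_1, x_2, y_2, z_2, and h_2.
x_1 = 1.5
y_1 = 1.5
z_1 = 0.5
w_1 = 3
d_1 = 2
x_2 = 6
y_2 = 11.5
z_2 = 11
h_2 = 4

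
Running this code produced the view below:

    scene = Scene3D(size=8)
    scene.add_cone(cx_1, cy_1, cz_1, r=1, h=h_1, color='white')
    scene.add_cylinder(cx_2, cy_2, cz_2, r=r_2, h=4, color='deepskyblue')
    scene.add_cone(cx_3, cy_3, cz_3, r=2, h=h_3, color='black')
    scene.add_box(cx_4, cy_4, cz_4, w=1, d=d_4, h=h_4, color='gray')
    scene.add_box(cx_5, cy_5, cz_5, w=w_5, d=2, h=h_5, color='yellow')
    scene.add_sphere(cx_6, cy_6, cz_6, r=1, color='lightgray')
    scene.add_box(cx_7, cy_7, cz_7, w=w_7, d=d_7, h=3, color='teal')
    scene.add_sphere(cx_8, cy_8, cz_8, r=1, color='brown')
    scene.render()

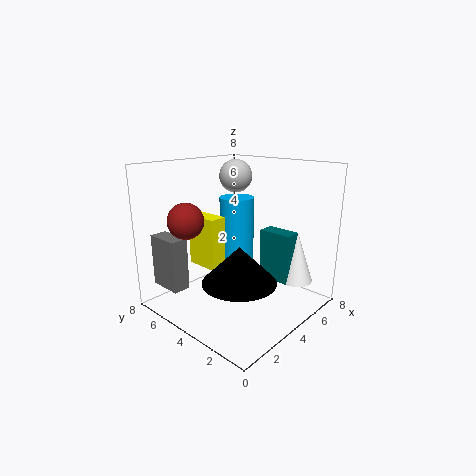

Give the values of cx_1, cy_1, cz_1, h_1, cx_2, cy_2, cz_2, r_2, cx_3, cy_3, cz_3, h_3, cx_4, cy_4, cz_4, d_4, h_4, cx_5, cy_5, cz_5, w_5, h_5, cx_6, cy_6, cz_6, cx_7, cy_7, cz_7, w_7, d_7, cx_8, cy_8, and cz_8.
cx_1 = 7
cy_1 = 2
cz_1 = 1
h_1 = 3
cx_2 = 5
cy_2 = 5
cz_2 = 2
r_2 = 1
cx_3 = 3
cy_3 = 3
cz_3 = 2
h_3 = 2
cx_4 = 1
cy_4 = 6
cz_4 = 1
d_4 = 2
h_4 = 3
cx_5 = 3
cy_5 = 5
cz_5 = 2
w_5 = 1
h_5 = 3
cx_6 = 6
cy_6 = 6
cz_6 = 7
cx_7 = 6
cy_7 = 2
cz_7 = 1
w_7 = 1
d_7 = 2
cx_8 = 2
cy_8 = 6
cz_8 = 5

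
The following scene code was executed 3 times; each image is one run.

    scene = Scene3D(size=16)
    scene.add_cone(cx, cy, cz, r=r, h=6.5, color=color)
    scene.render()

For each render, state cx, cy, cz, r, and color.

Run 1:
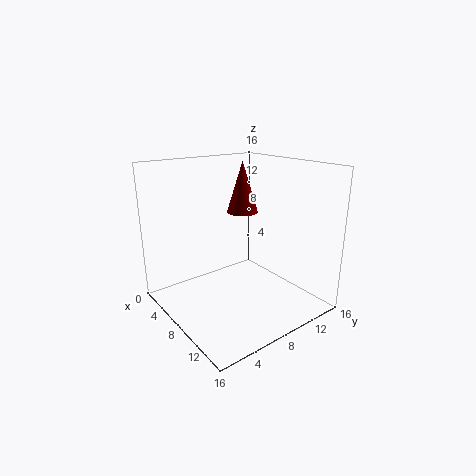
cx = 3; cy = 12.5; cz = 9; r = 2; color = 'maroon'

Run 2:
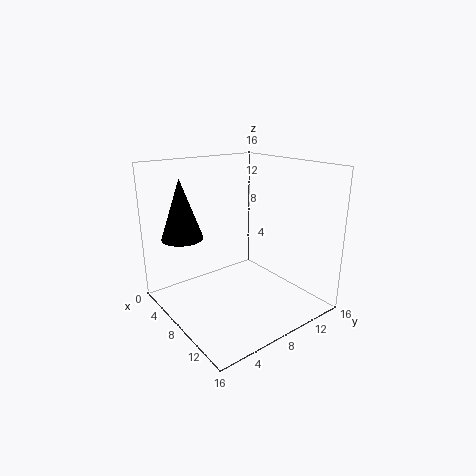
cx = 5; cy = 2.75; cz = 8.25; r = 2.25; color = 'black'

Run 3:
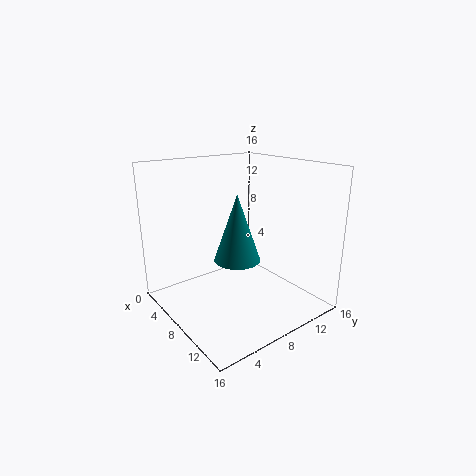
cx = 11.5; cy = 5.25; cz = 7.5; r = 2.25; color = 'teal'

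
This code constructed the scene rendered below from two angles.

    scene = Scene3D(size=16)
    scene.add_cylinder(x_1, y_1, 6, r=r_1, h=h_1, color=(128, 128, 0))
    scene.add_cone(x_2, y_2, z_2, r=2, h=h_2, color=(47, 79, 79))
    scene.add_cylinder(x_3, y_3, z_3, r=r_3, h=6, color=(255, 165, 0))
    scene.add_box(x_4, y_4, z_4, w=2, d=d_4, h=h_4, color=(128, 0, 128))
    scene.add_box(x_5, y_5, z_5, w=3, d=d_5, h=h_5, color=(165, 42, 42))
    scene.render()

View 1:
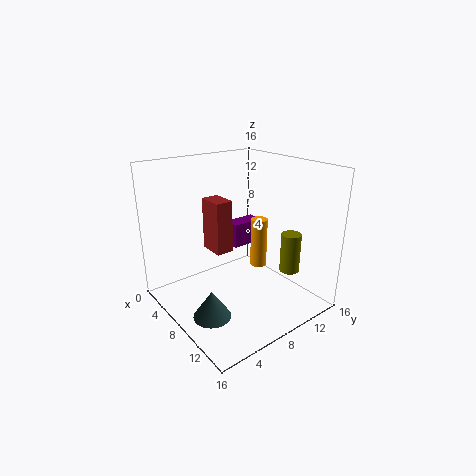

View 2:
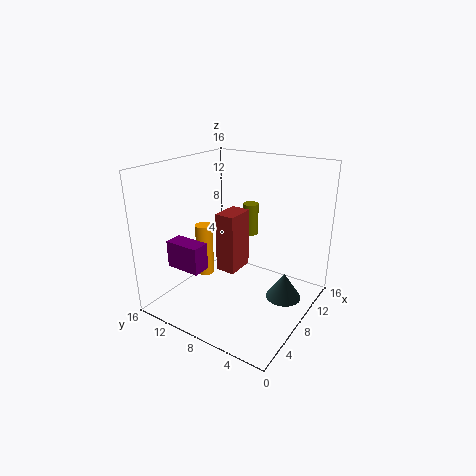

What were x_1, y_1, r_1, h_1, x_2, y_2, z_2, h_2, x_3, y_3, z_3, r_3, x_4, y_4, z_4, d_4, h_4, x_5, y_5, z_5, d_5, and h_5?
x_1 = 14, y_1 = 10, r_1 = 1, h_1 = 4, x_2 = 10, y_2 = 3, z_2 = 1, h_2 = 3, x_3 = 7, y_3 = 12, z_3 = 3, r_3 = 1, x_4 = 3, y_4 = 10, z_4 = 5, d_4 = 4, h_4 = 3, x_5 = 4, y_5 = 6, z_5 = 6, d_5 = 2, h_5 = 6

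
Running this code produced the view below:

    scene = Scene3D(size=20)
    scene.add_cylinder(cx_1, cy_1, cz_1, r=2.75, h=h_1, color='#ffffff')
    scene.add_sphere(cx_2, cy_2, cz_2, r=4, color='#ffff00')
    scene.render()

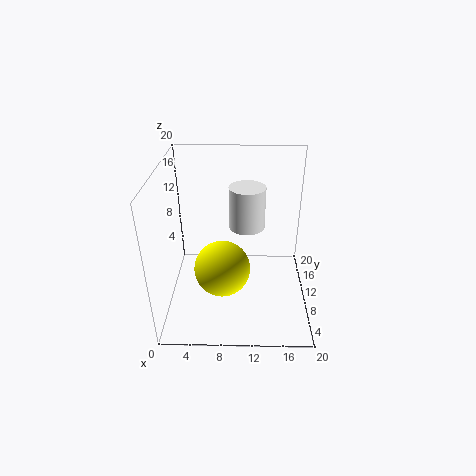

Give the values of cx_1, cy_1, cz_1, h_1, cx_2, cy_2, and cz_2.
cx_1 = 11.25
cy_1 = 15.5
cz_1 = 8.75
h_1 = 6.5
cx_2 = 7.75
cy_2 = 9.25
cz_2 = 5.25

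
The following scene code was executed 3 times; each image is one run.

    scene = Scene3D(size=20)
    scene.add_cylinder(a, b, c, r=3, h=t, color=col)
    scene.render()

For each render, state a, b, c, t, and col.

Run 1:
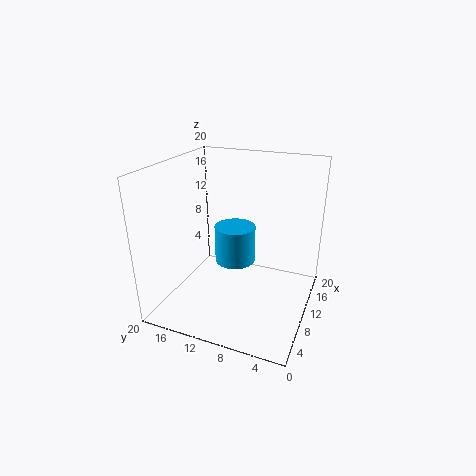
a = 12.5, b = 11.5, c = 5, t = 5.5, col = 'deepskyblue'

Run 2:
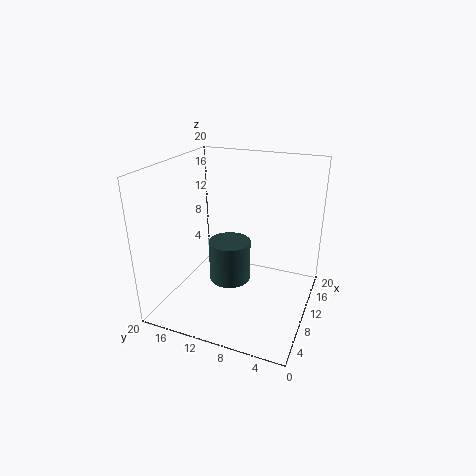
a = 10.5, b = 11.5, c = 3, t = 6, col = 'darkslategray'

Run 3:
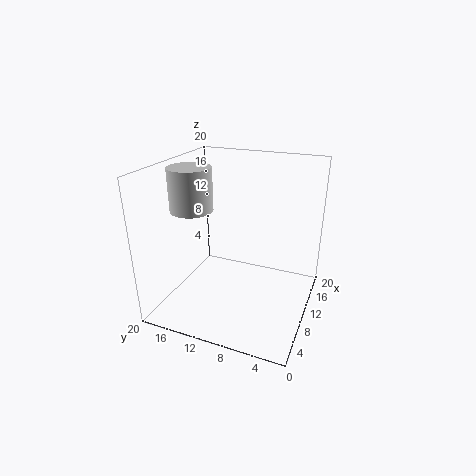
a = 9, b = 16.5, c = 13.5, t = 6, col = 'lightgray'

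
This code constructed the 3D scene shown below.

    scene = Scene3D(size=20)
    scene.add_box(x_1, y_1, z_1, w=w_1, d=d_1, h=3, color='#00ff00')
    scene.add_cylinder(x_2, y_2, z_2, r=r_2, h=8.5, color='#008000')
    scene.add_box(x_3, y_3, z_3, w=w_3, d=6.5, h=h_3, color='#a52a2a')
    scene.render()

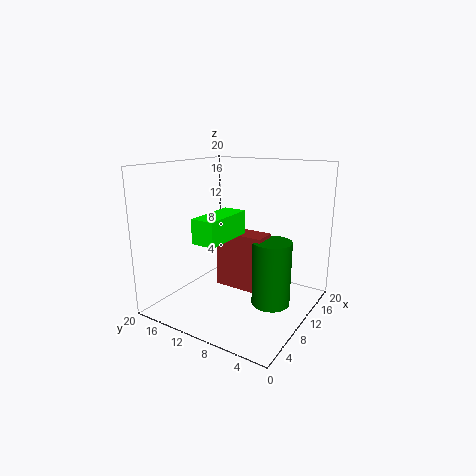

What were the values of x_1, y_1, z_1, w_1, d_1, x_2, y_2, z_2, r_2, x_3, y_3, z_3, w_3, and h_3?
x_1 = 1.5, y_1 = 8, z_1 = 11.5, w_1 = 7, d_1 = 3, x_2 = 8.5, y_2 = 4, z_2 = 2.5, r_2 = 2.5, x_3 = 7, y_3 = 5, z_3 = 4, w_3 = 3, h_3 = 7.5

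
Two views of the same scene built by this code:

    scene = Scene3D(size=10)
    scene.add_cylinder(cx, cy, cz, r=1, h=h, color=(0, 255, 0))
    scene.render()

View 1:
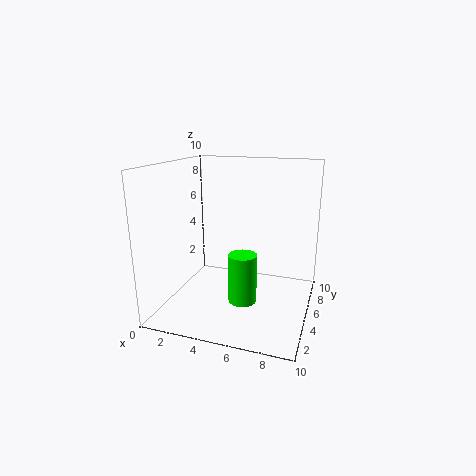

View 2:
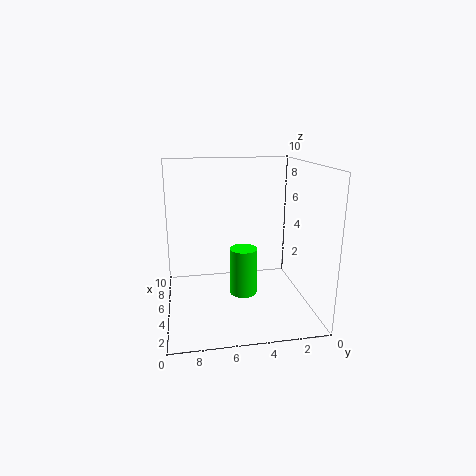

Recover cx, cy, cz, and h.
cx = 5.5, cy = 4.5, cz = 0.5, h = 3.5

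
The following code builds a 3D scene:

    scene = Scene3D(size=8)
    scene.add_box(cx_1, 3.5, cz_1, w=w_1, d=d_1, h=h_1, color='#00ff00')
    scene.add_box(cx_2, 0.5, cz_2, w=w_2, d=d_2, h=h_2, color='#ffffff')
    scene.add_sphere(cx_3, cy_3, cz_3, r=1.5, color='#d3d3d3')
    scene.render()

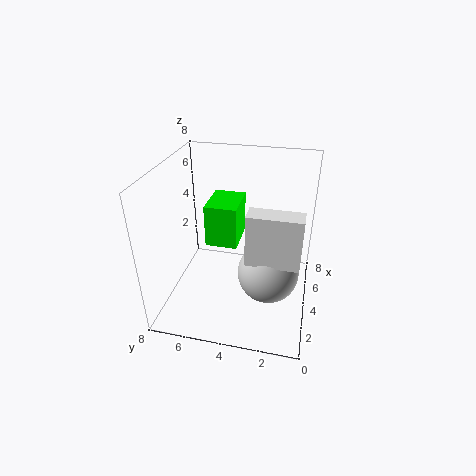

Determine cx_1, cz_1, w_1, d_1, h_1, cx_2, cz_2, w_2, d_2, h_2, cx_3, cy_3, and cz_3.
cx_1 = 1.5, cz_1 = 5, w_1 = 2, d_1 = 1.5, h_1 = 2, cx_2 = 1, cz_2 = 4.5, w_2 = 1, d_2 = 2.5, h_2 = 2.5, cx_3 = 2, cy_3 = 2, cz_3 = 3.5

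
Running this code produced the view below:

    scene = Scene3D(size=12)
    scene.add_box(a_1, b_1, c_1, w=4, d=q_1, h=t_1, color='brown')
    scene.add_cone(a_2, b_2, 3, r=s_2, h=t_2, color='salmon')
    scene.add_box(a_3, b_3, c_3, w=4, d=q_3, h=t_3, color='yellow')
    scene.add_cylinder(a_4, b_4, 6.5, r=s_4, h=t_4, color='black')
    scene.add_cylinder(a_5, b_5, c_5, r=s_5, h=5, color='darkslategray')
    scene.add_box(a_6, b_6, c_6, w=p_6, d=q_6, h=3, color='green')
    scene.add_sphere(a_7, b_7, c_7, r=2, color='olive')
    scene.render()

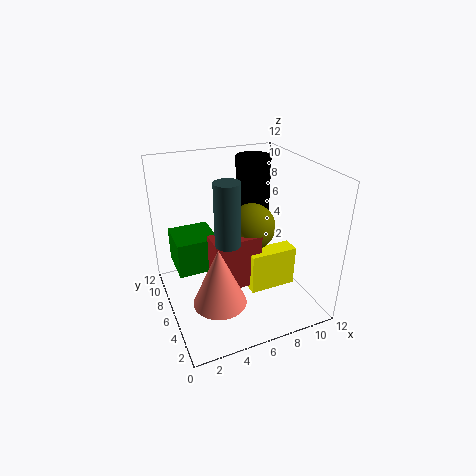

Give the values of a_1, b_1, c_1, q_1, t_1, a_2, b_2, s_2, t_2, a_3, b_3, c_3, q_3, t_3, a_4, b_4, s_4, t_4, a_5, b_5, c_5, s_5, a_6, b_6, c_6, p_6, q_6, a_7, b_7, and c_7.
a_1 = 3.5
b_1 = 4.5
c_1 = 2
q_1 = 2
t_1 = 4.5
a_2 = 3
b_2 = 2.5
s_2 = 2
t_2 = 4.5
a_3 = 6.5
b_3 = 4
c_3 = 1.5
q_3 = 1.5
t_3 = 3.5
a_4 = 8.5
b_4 = 8.5
s_4 = 1.5
t_4 = 5.5
a_5 = 4.5
b_5 = 4.5
c_5 = 6.5
s_5 = 1
a_6 = 1
b_6 = 6.5
c_6 = 3
p_6 = 3.5
q_6 = 3.5
a_7 = 7.5
b_7 = 6.5
c_7 = 6.5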